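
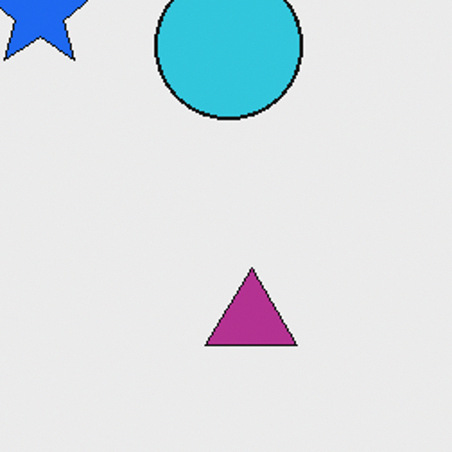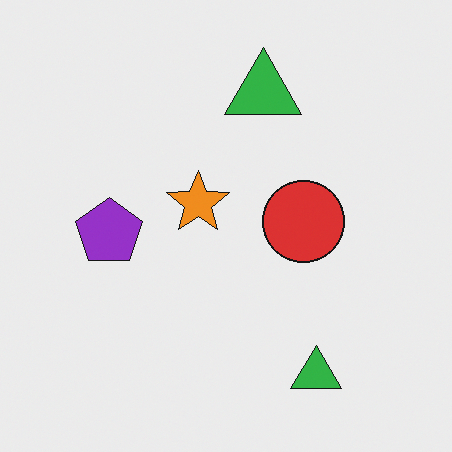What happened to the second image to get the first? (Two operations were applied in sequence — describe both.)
This is the original image hue-shifted through roughly half the color wheel, then cropped to a noticeably smaller region and rescaled.

Every shape's color has rotated by the same amount around the hue wheel — a uniform hue shift. The visible shapes are larger and the field of view is narrower; shapes near the original edges may be partly or wholly outside the frame — a crop-and-rescale.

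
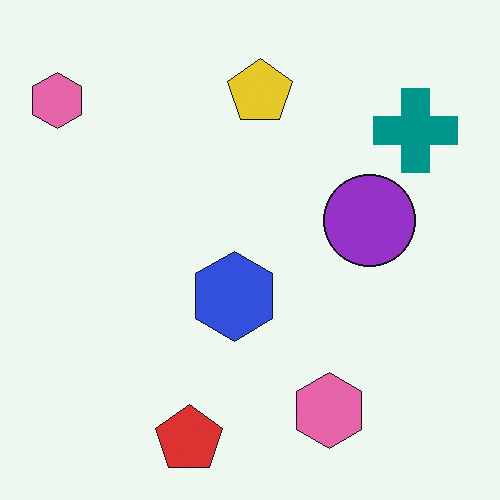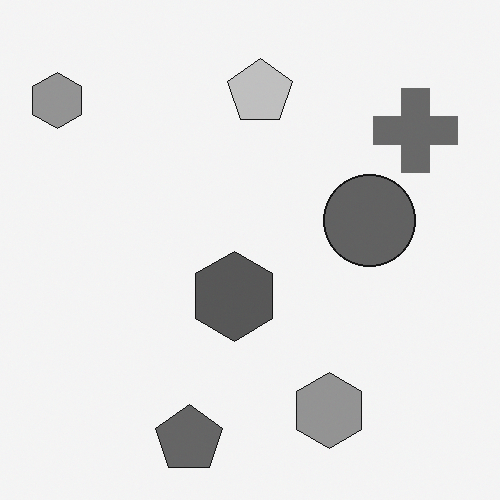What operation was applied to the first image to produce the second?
This is the original image converted to grayscale.

All color is removed — every shape is now a shade of grey.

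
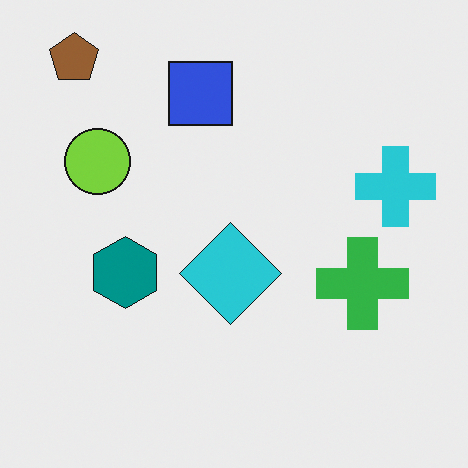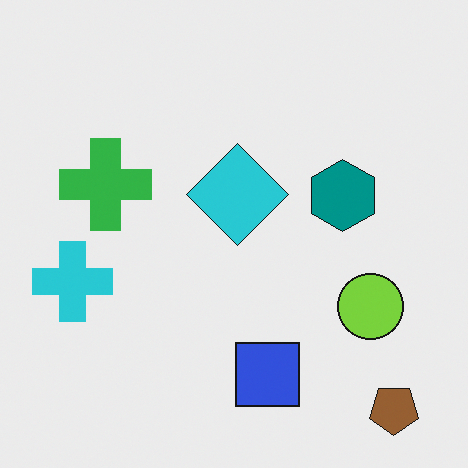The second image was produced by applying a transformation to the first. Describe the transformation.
The image was rotated 180°.

The brown pentagon sits in the top-left of the first image and the bottom-right of the second — consistent with a whole-image 180° rotation.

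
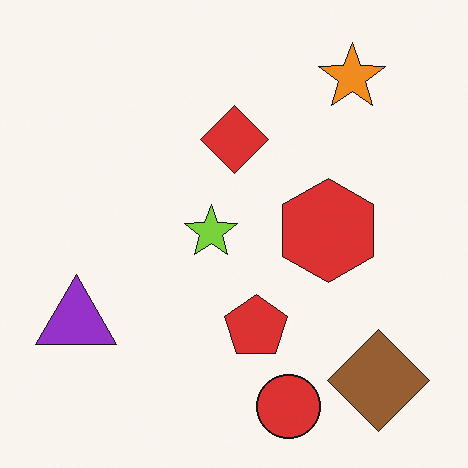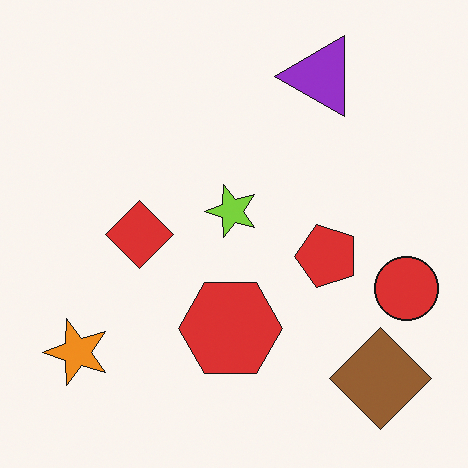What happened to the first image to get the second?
This is the original image transposed (reflected across the top-left ↔ bottom-right diagonal).

Shapes have swapped their row and column positions — what was in the top-right is now in the bottom-left — a diagonal reflection.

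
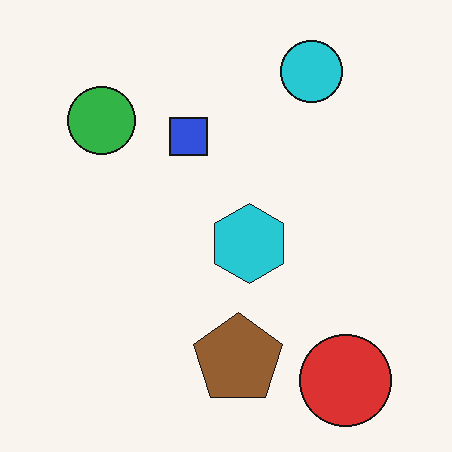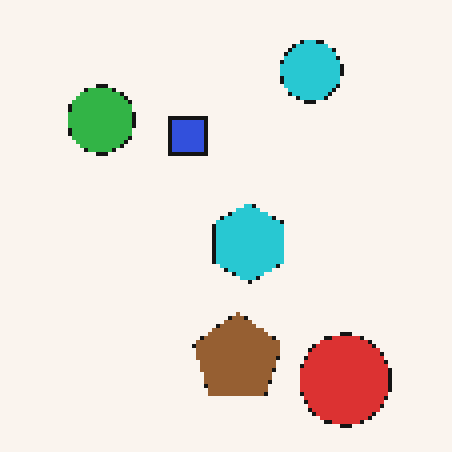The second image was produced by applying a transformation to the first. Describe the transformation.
The image was lightly pixelated (a mild mosaic effect).

Shapes are reduced to large square blocks; fine edges and outlines are lost — a downscale-then-upscale (mosaic) effect.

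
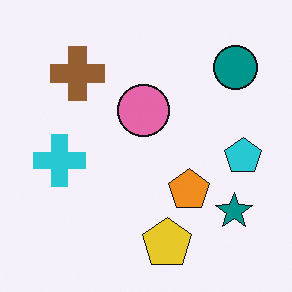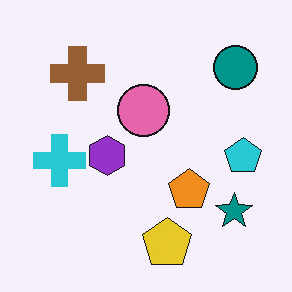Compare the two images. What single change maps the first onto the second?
This is the original image overlaid with an additional purple hexagon.

A purple hexagon appears in the second image that is absent from the first.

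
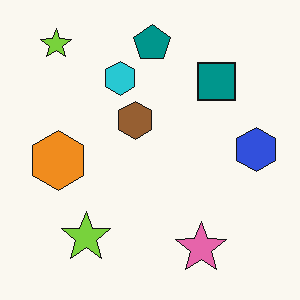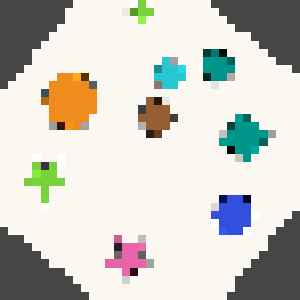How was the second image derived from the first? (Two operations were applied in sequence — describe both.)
Rotated clockwise by a large amount — several tens of degrees, then pixelated into visible square blocks.

Every shape is tilted by the same angle and the image corners show triangular fill wedges — a whole-image rotation by a non-right angle. Shapes are reduced to large square blocks; fine edges and outlines are lost — a downscale-then-upscale (mosaic) effect.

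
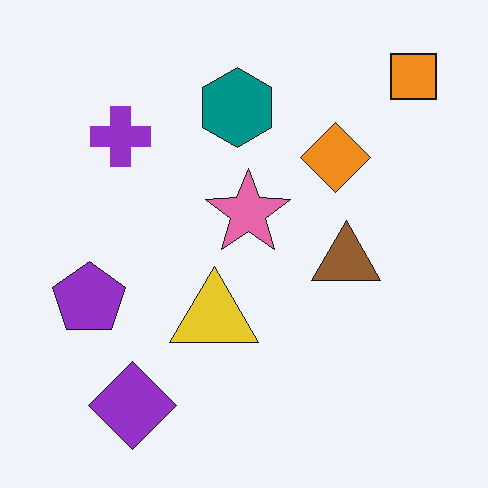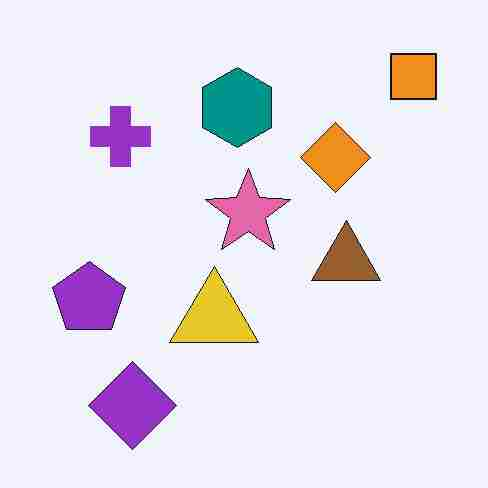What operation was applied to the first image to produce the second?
It was degraded with heavy JPEG compression.

Blocky 8×8 compression artifacts appear around shape edges and the flat background shows ringing — characteristic JPEG degradation.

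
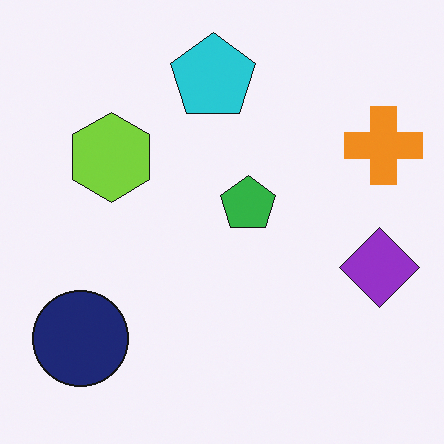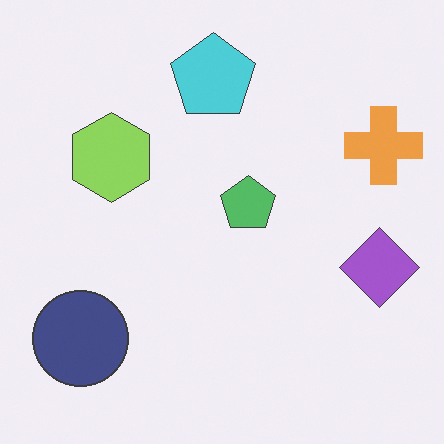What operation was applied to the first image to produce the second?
It was given slightly reduced contrast.

Tones are pushed toward mid-grey across the whole image — a global contrast change.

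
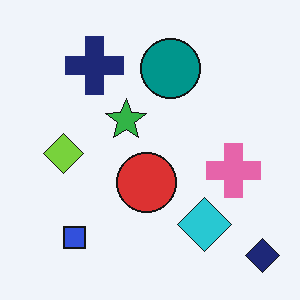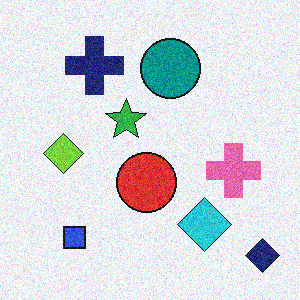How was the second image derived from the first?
The second image is the first degraded with visible gaussian noise.

Random speckle covers the whole image, including the flat background.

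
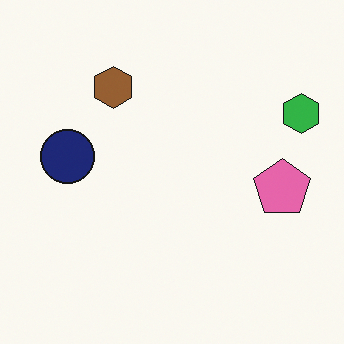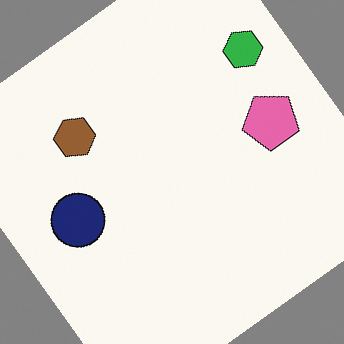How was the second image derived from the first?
Rotated counter-clockwise by a large amount — several tens of degrees.

Every shape is tilted by the same angle and the image corners show triangular fill wedges — a whole-image rotation by a non-right angle.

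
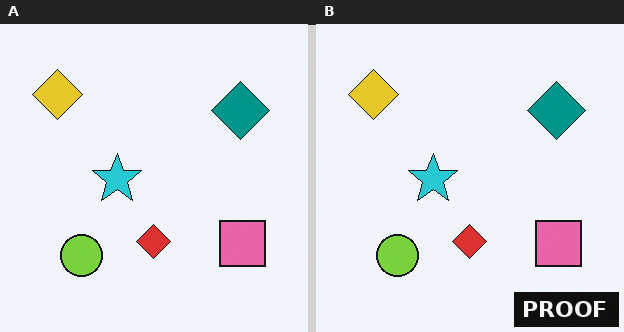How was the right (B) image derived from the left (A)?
It was watermarked with the text "PROOF" in the lower-right corner.

A dark label reading "PROOF" appears in the lower-right corner.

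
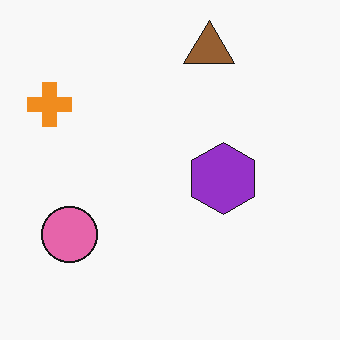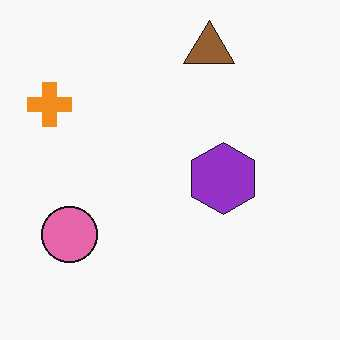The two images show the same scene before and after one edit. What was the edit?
JPEG-compressed with visible artifacts.

Blocky 8×8 compression artifacts appear around shape edges and the flat background shows ringing — characteristic JPEG degradation.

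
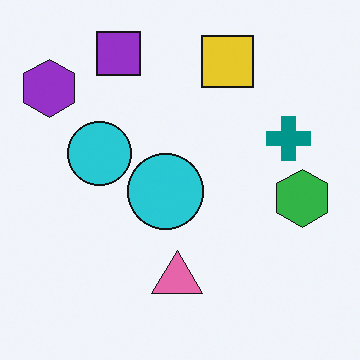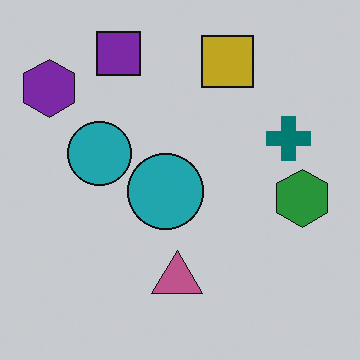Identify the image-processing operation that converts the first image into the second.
The second image is the first darkened a little.

Every pixel — background and shapes alike — is uniformly darkened.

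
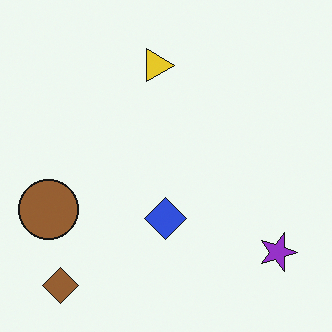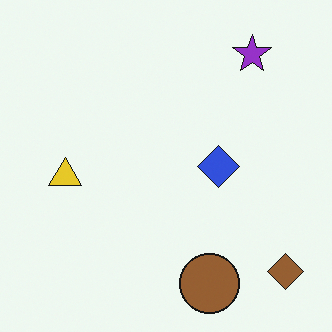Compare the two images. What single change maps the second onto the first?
The transformation is: rotated 90° clockwise.

The brown diamond sits in the bottom-right of the second image and the bottom-left of the first — consistent with a whole-image 90° clockwise rotation.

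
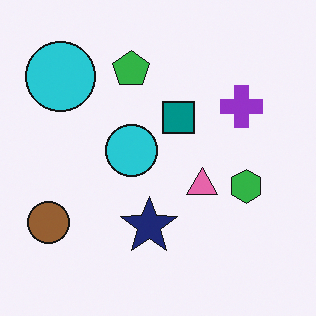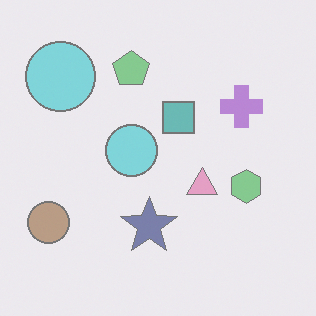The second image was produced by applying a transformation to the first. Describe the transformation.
The second image is the first given much lower contrast.

Tones are pushed toward mid-grey across the whole image — a global contrast change.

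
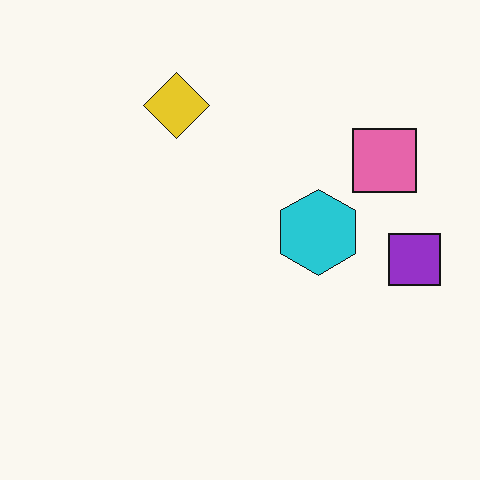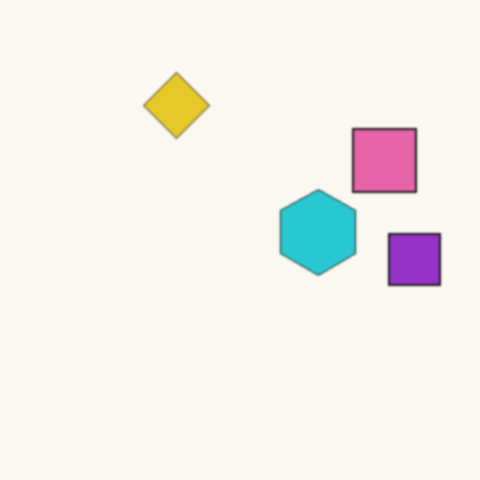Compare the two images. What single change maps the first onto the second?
The image was lightly blurred.

Shape edges and outlines are uniformly softened across the whole image.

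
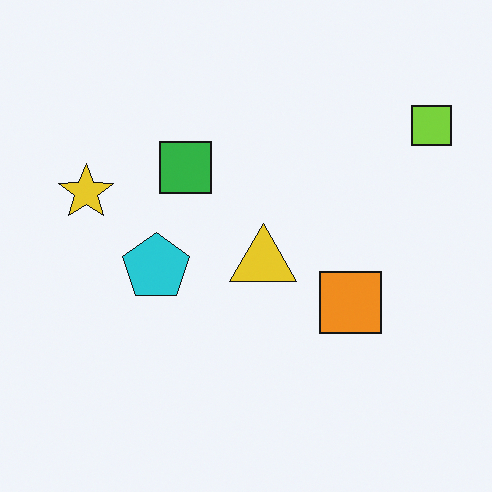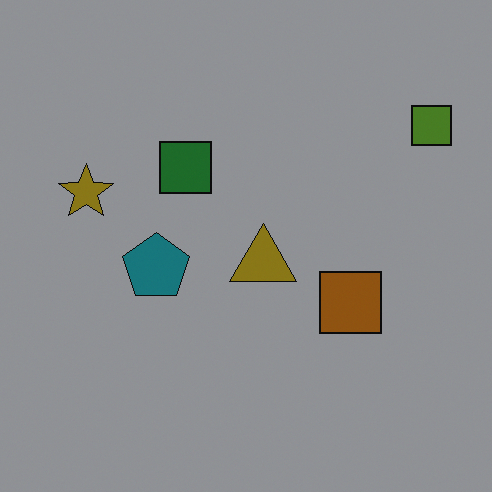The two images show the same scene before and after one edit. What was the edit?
This is the original image noticeably darkened.

Every pixel — background and shapes alike — is uniformly darkened.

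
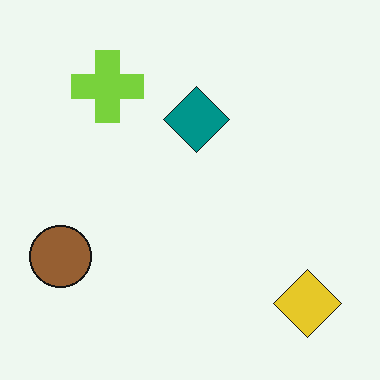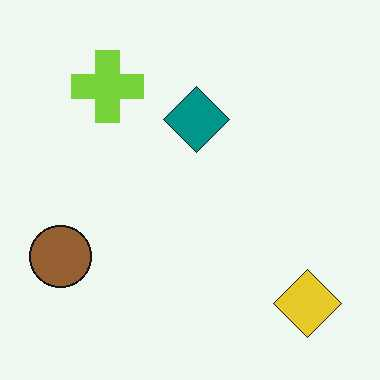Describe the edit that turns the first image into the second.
It was JPEG-compressed with visible artifacts.

Blocky 8×8 compression artifacts appear around shape edges and the flat background shows ringing — characteristic JPEG degradation.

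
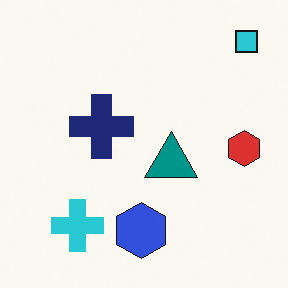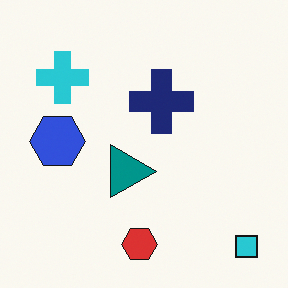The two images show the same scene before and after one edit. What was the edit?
The image was rotated 90° clockwise.

The cyan square sits in the top-right of the first image and the bottom-right of the second — consistent with a whole-image 90° clockwise rotation.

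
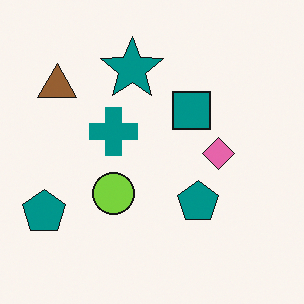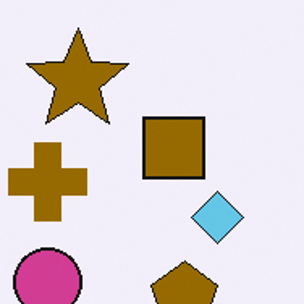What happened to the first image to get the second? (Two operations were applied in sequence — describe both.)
It was hue-shifted through roughly half the color wheel, then cropped slightly and scaled back up.

Every shape's color has rotated by the same amount around the hue wheel — a uniform hue shift. The visible shapes are larger and the field of view is narrower; shapes near the original edges may be partly or wholly outside the frame — a crop-and-rescale.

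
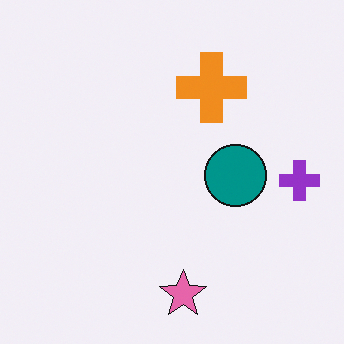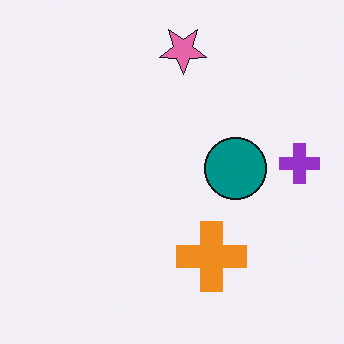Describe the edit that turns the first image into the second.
The second image is the first flipped vertically (top ↔ bottom).

The pink star is in the bottom of the first image and the top of the second — shapes on opposite sides of the horizontal midline have swapped in a mirror flip.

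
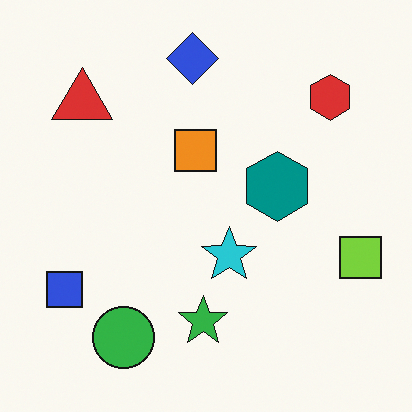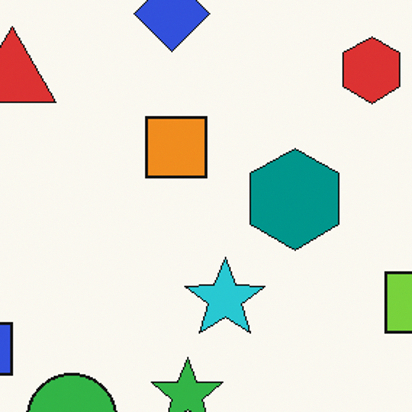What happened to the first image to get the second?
The image was cropped slightly and scaled back up.

The visible shapes are larger and the field of view is narrower; shapes near the original edges may be partly or wholly outside the frame — a crop-and-rescale.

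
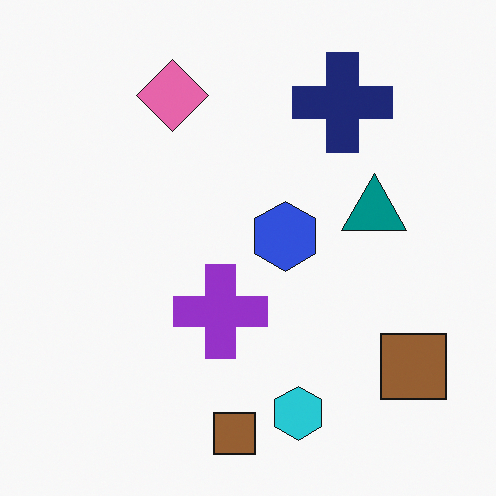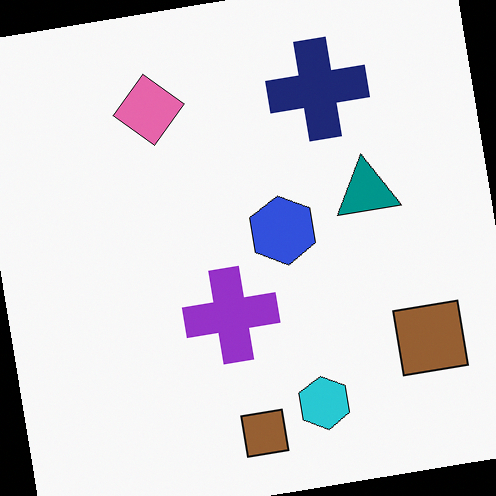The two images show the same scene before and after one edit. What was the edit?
The transformation is: rotated counter-clockwise by a slight angle.

Every shape is tilted by the same angle and the image corners show triangular fill wedges — a whole-image rotation by a non-right angle.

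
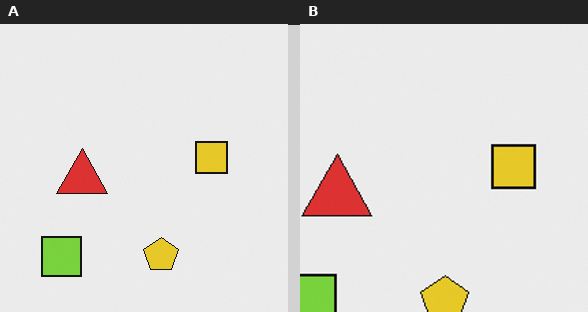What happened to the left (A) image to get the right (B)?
The image was cropped slightly and scaled back up.

The visible shapes are larger and the field of view is narrower; shapes near the original edges may be partly or wholly outside the frame — a crop-and-rescale.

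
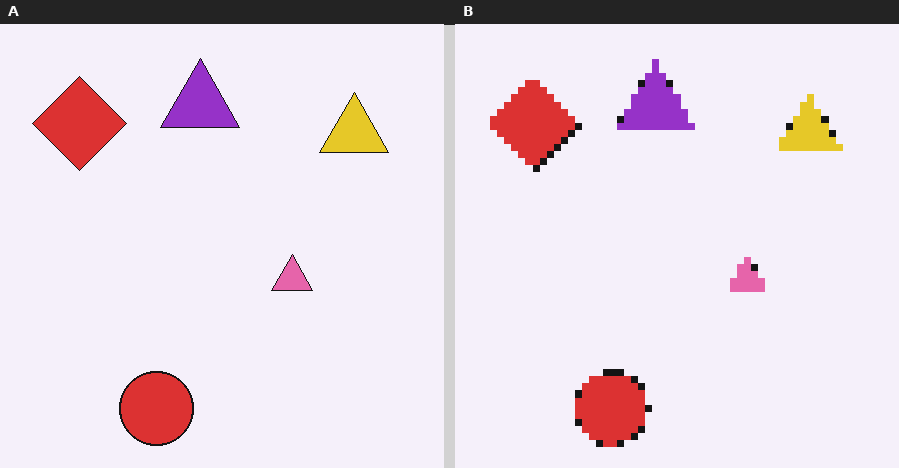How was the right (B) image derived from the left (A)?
This is the original image pixelated into visible square blocks.

Shapes are reduced to large square blocks; fine edges and outlines are lost — a downscale-then-upscale (mosaic) effect.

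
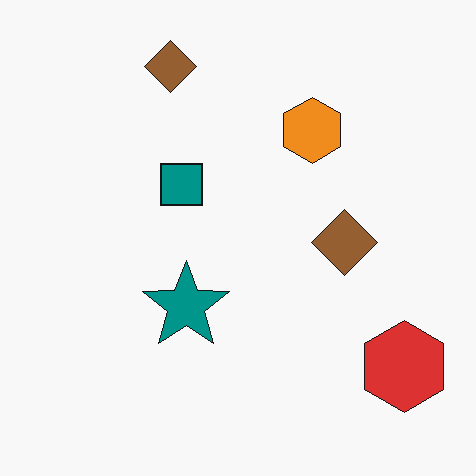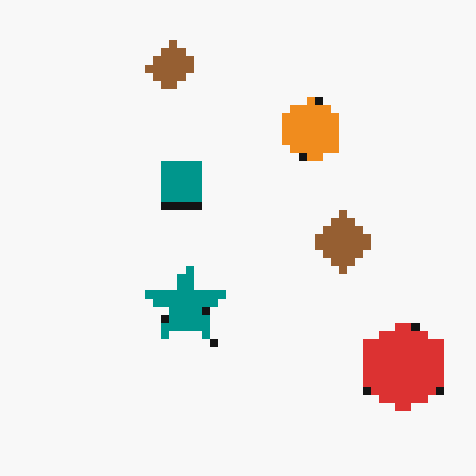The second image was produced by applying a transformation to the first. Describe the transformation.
This is the original image pixelated into visible square blocks.

Shapes are reduced to large square blocks; fine edges and outlines are lost — a downscale-then-upscale (mosaic) effect.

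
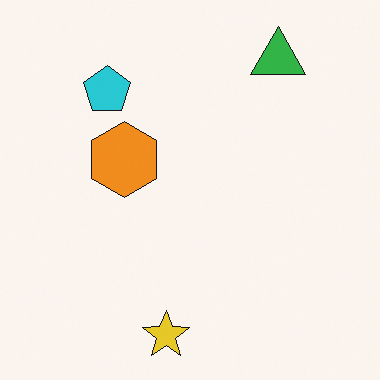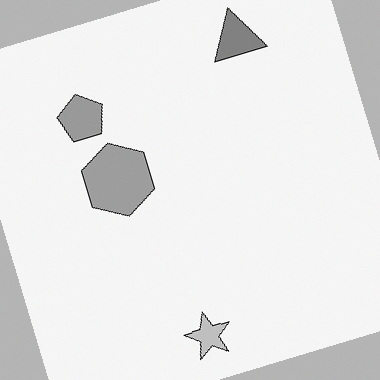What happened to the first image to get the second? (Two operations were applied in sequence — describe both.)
This is the original image converted to grayscale, then rotated counter-clockwise by a clearly visible amount.

All color is removed — every shape is now a shade of grey. Every shape is tilted by the same angle and the image corners show triangular fill wedges — a whole-image rotation by a non-right angle.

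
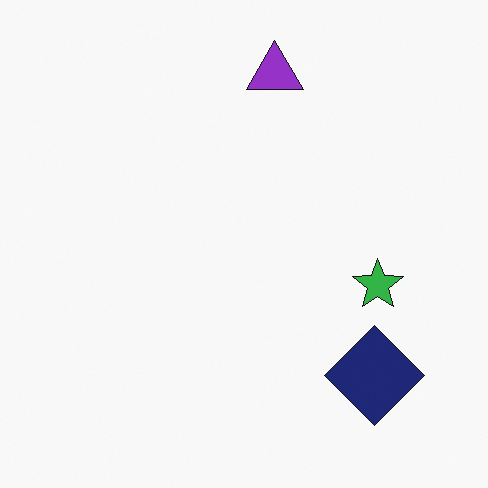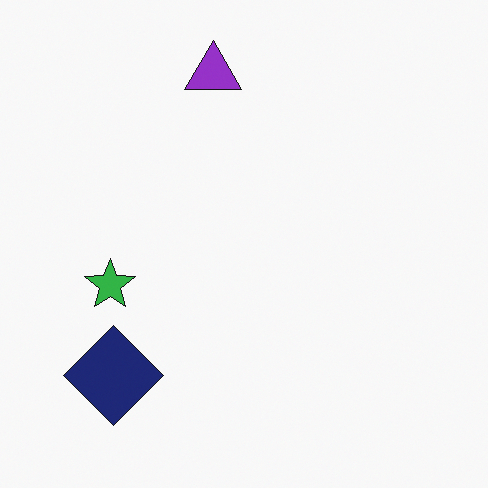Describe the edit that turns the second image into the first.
Flipped horizontally (left ↔ right).

The green star is in the left of the second image and the right of the first — shapes on opposite sides of the vertical midline have swapped in a mirror flip.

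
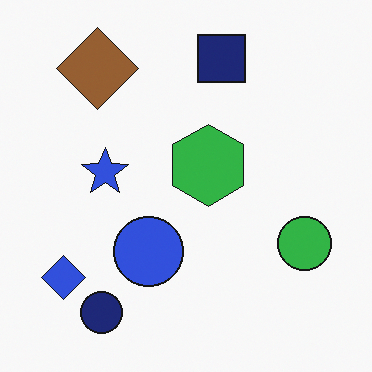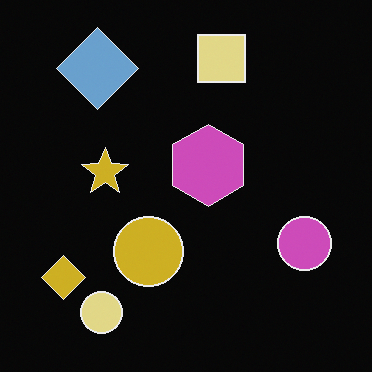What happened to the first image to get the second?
The second image is the first color-inverted (negative).

The light background has become dark and every shape's color is its complement — a photographic negative.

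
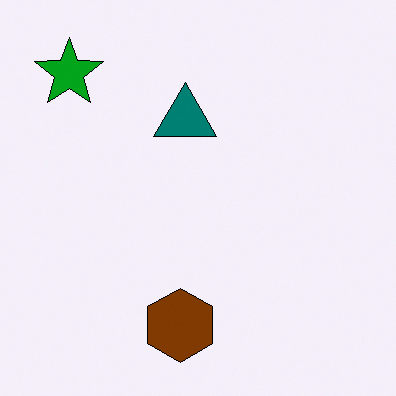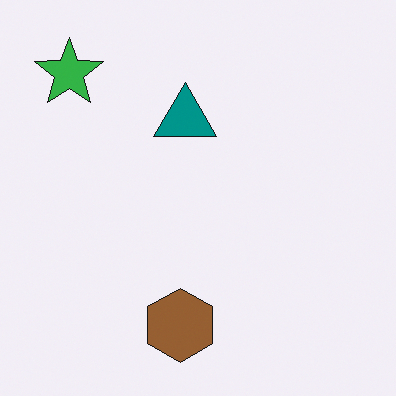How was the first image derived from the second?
The first image is the second given slightly increased contrast.

Tones are pushed away from mid-grey across the whole image — a global contrast change.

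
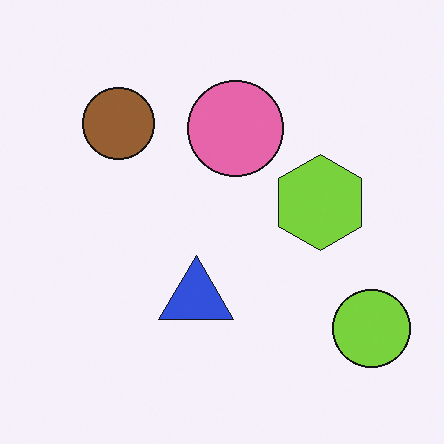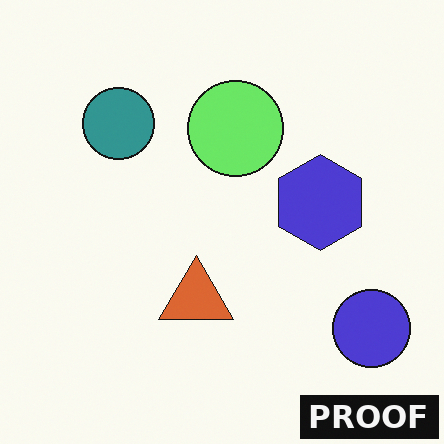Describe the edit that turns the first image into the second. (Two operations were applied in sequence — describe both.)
The image was hue-shifted noticeably, then watermarked with the text "PROOF" in the lower-right corner.

Every shape's color has rotated by the same amount around the hue wheel — a uniform hue shift. A dark label reading "PROOF" appears in the lower-right corner.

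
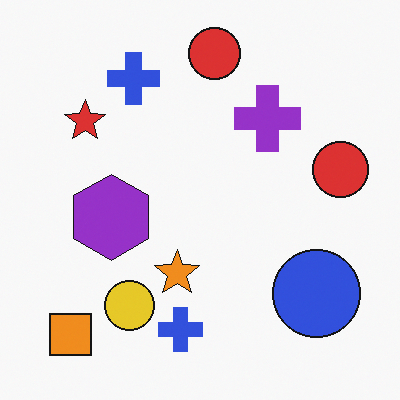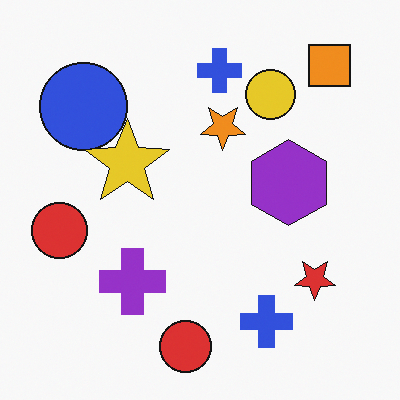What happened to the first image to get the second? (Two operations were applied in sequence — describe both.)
It was rotated 180°, then overlaid with an additional yellow star.

The orange square sits in the bottom-left of the first image and the top-right of the second — consistent with a whole-image 180° rotation. A yellow star appears in the second image that is absent from the first.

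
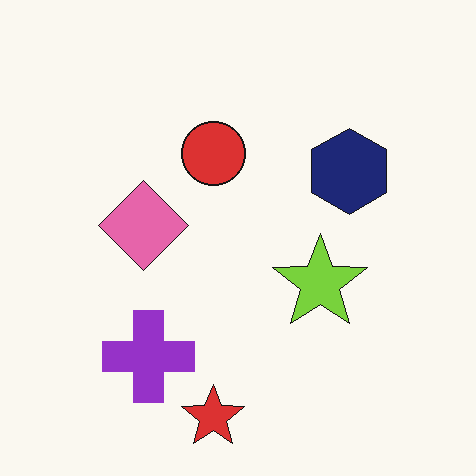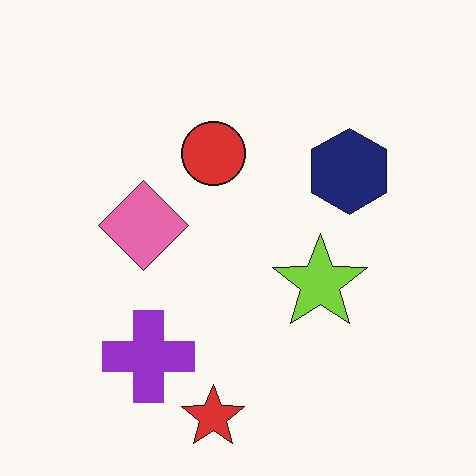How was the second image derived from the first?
JPEG-compressed with visible artifacts.

Blocky 8×8 compression artifacts appear around shape edges and the flat background shows ringing — characteristic JPEG degradation.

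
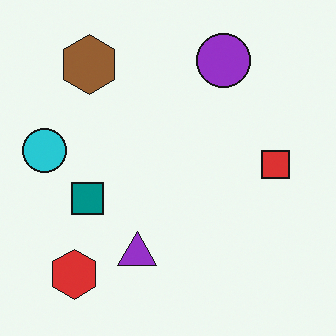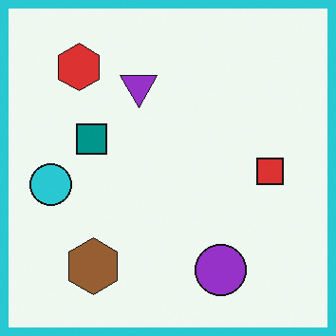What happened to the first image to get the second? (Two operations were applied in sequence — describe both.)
The image was flipped vertically (top ↔ bottom), then framed with a cyan border.

The purple circle is in the top of the first image and the bottom of the second — shapes on opposite sides of the horizontal midline have swapped in a mirror flip. A solid cyan frame runs around the edge of the second image, with the content slightly shrunk inside it.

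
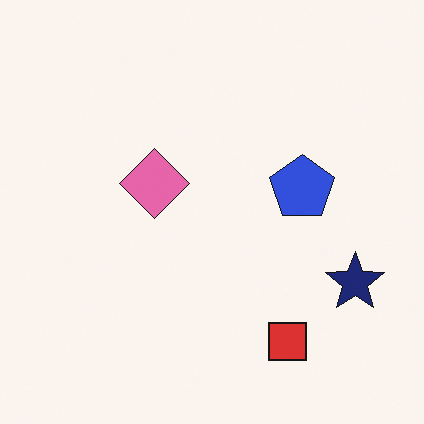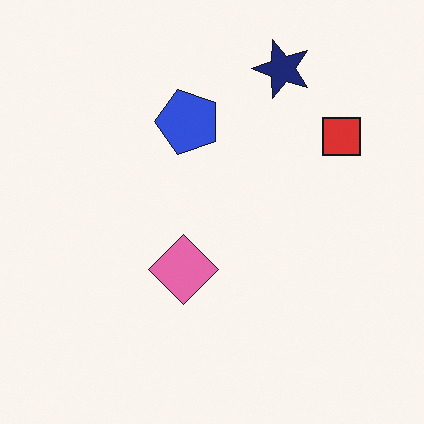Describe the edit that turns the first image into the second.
It was rotated 90° counter-clockwise.

The navy star sits in the right of the first image and the top of the second — consistent with a whole-image 90° counter-clockwise rotation.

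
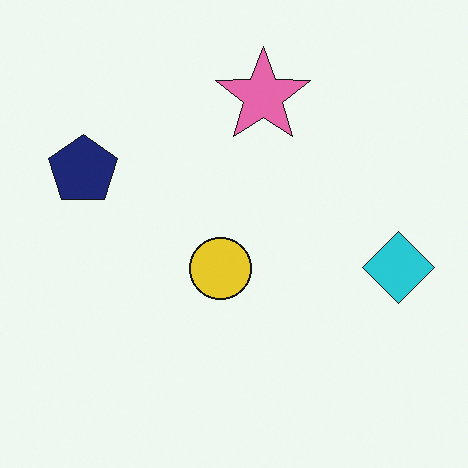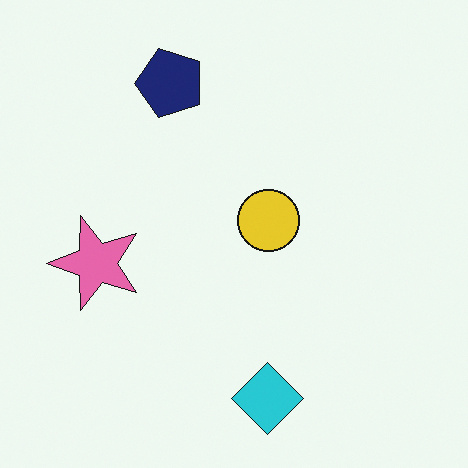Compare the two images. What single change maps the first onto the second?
Transposed (reflected across the top-left ↔ bottom-right diagonal).

Shapes have swapped their row and column positions — what was in the top-right is now in the bottom-left — a diagonal reflection.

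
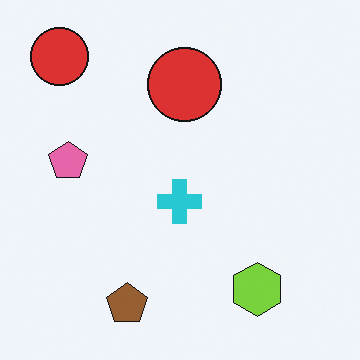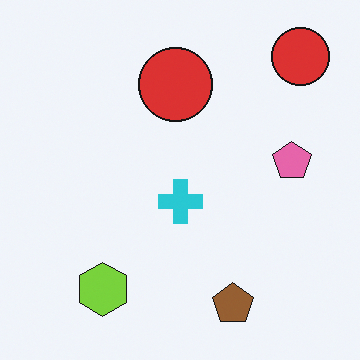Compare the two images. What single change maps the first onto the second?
The image was flipped horizontally (left ↔ right).

The pink pentagon is in the left of the first image and the right of the second — shapes on opposite sides of the vertical midline have swapped in a mirror flip.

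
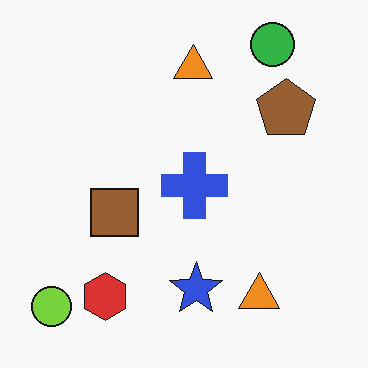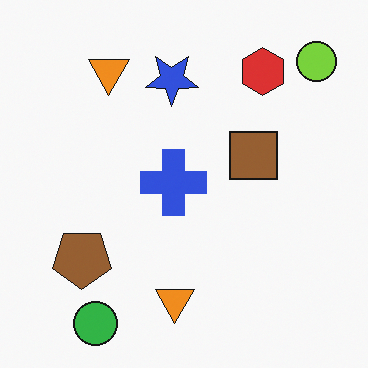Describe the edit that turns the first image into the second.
The transformation is: rotated 180°.

The lime circle sits in the bottom-left of the first image and the top-right of the second — consistent with a whole-image 180° rotation.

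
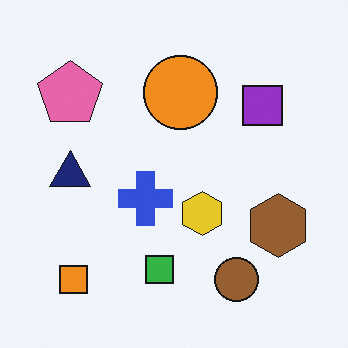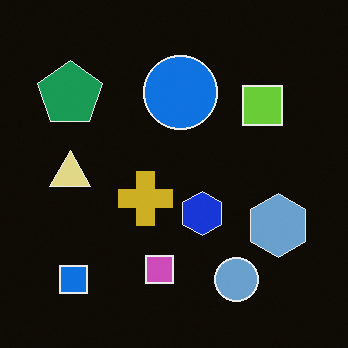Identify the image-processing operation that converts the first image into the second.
The second image is the first color-inverted (negative).

The light background has become dark and every shape's color is its complement — a photographic negative.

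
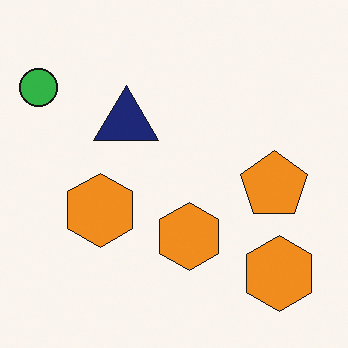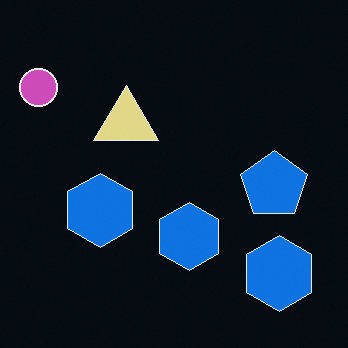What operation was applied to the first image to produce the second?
The image was color-inverted (negative).

The light background has become dark and every shape's color is its complement — a photographic negative.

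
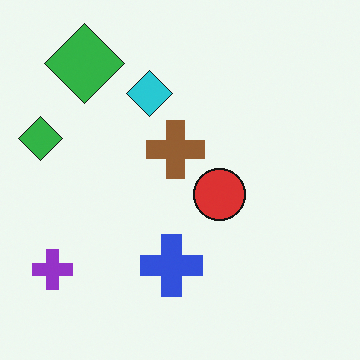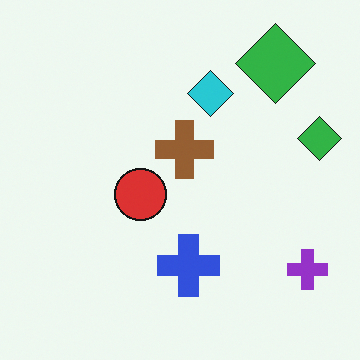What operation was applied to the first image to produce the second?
The image was flipped horizontally (left ↔ right).

The purple cross is in the bottom-left of the first image and the bottom-right of the second — shapes on opposite sides of the vertical midline have swapped in a mirror flip.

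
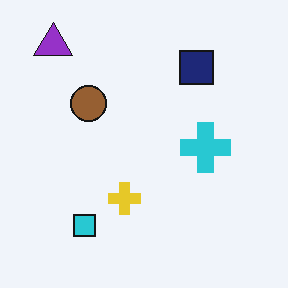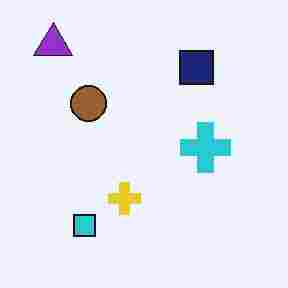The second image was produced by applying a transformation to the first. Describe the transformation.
This is the original image degraded with heavy JPEG compression.

Blocky 8×8 compression artifacts appear around shape edges and the flat background shows ringing — characteristic JPEG degradation.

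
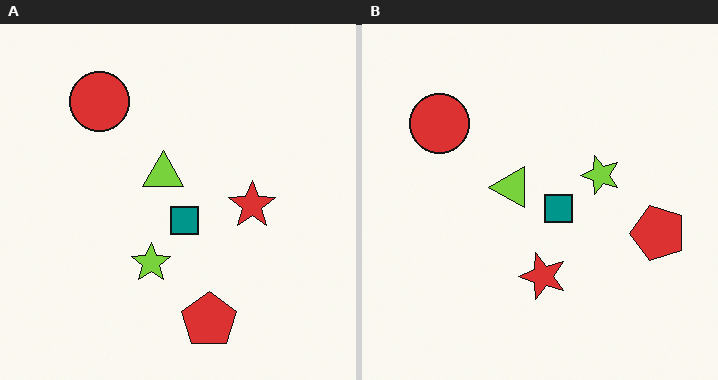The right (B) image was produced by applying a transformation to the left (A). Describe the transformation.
This is the original image transposed (reflected across the top-left ↔ bottom-right diagonal).

Shapes have swapped their row and column positions — what was in the top-right is now in the bottom-left — a diagonal reflection.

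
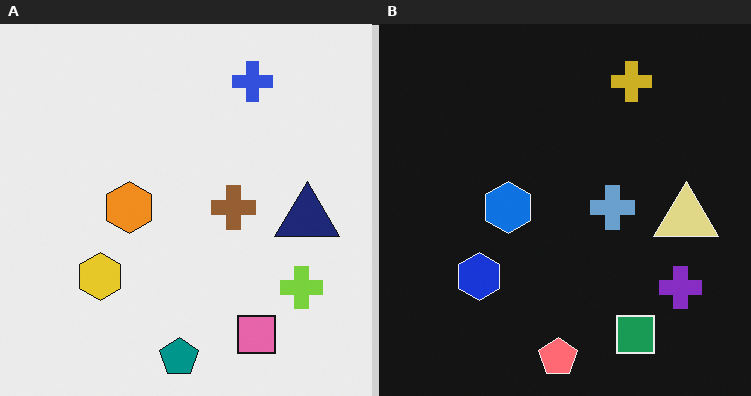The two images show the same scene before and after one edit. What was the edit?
It was color-inverted (negative).

The light background has become dark and every shape's color is its complement — a photographic negative.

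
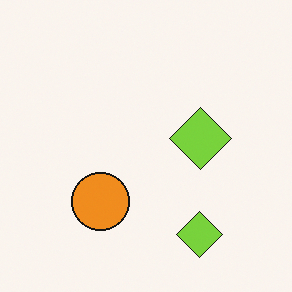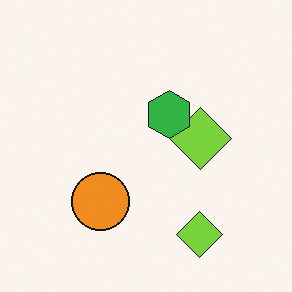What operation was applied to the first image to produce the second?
Overlaid with an additional green hexagon.

A green hexagon appears in the second image that is absent from the first.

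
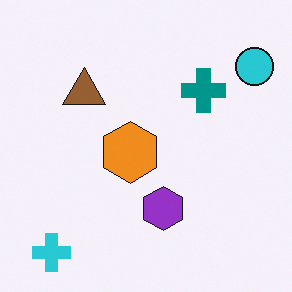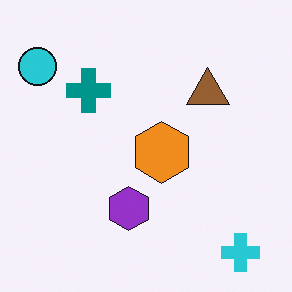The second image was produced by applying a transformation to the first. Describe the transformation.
Flipped horizontally (left ↔ right).

The cyan circle is in the top-right of the first image and the top-left of the second — shapes on opposite sides of the vertical midline have swapped in a mirror flip.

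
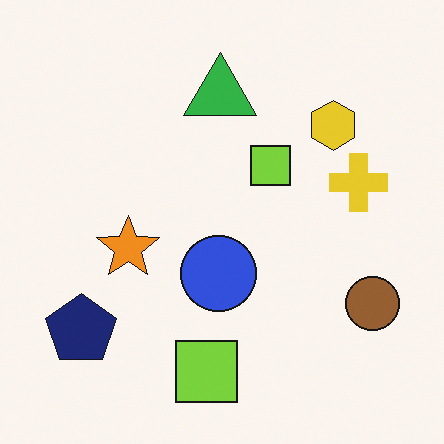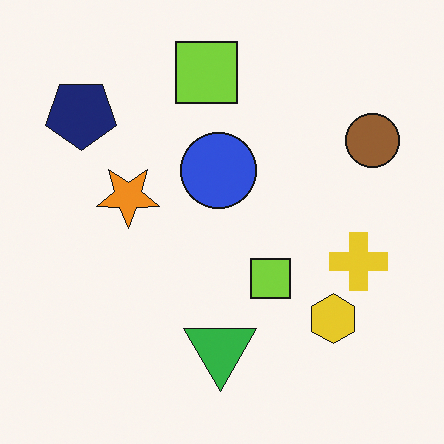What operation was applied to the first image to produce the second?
The transformation is: flipped vertically (top ↔ bottom).

The green triangle is in the top of the first image and the bottom of the second — shapes on opposite sides of the horizontal midline have swapped in a mirror flip.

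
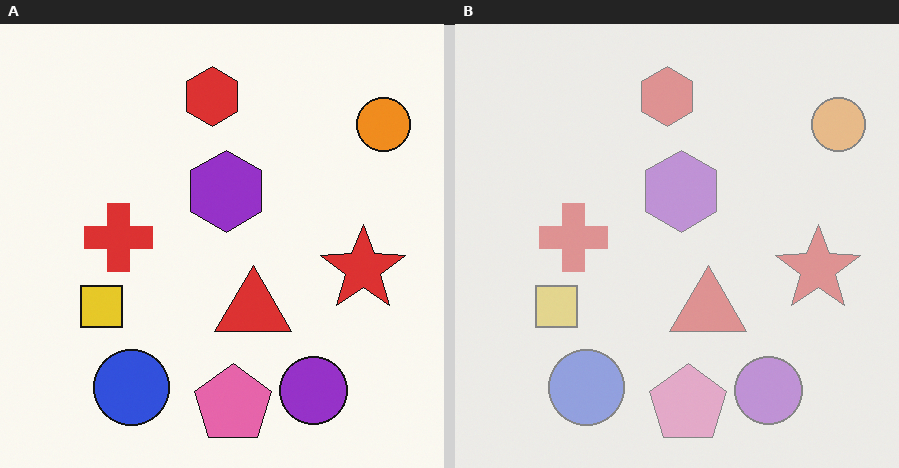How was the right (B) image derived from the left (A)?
This is the original image given much lower contrast.

Tones are pushed toward mid-grey across the whole image — a global contrast change.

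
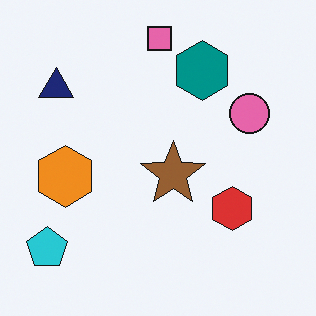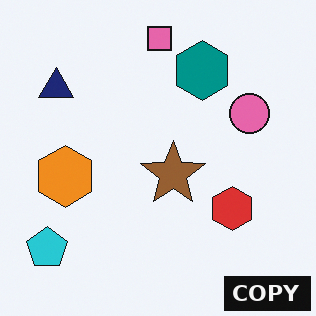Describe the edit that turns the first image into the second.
The image was watermarked with the text "COPY" in the lower-right corner.

A dark label reading "COPY" appears in the lower-right corner.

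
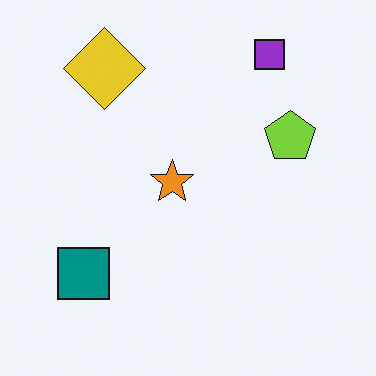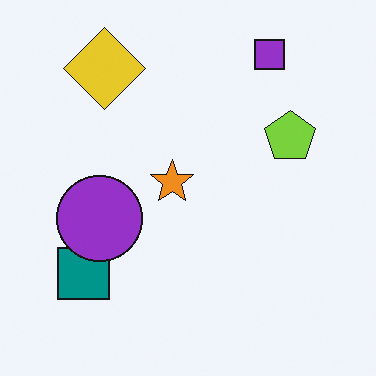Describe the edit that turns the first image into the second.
The second image is the first overlaid with an additional purple circle.

A purple circle appears in the second image that is absent from the first.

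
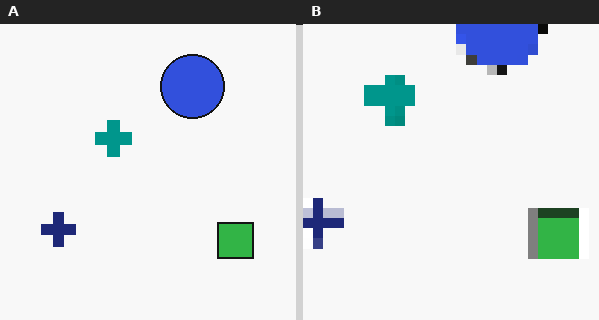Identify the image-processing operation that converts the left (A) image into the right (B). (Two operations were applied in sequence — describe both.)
The right (B) image is the left (A) cropped slightly and scaled back up, then coarsely pixelated.

The visible shapes are larger and the field of view is narrower; shapes near the original edges may be partly or wholly outside the frame — a crop-and-rescale. Shapes are reduced to large square blocks; fine edges and outlines are lost — a downscale-then-upscale (mosaic) effect.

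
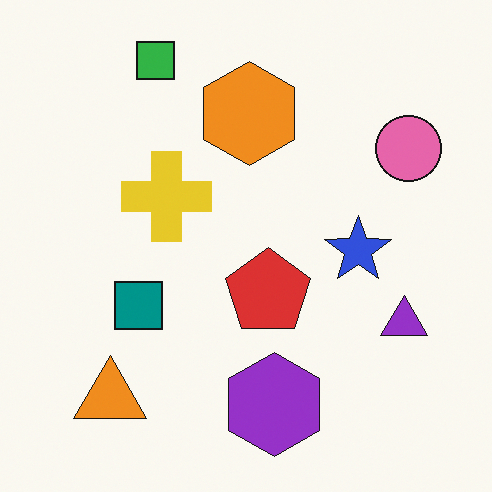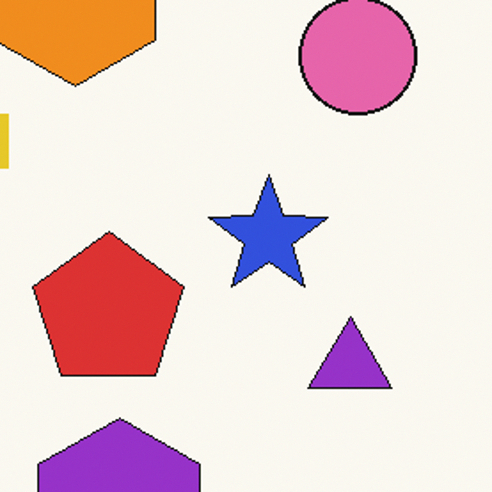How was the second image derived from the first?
The image was cropped to a noticeably smaller region and rescaled.

The visible shapes are larger and the field of view is narrower; shapes near the original edges may be partly or wholly outside the frame — a crop-and-rescale.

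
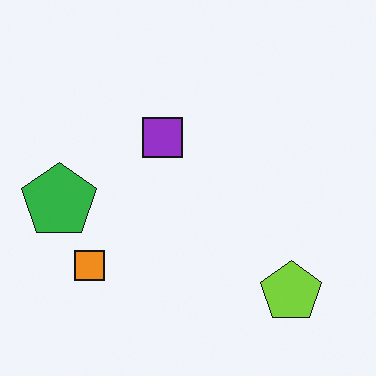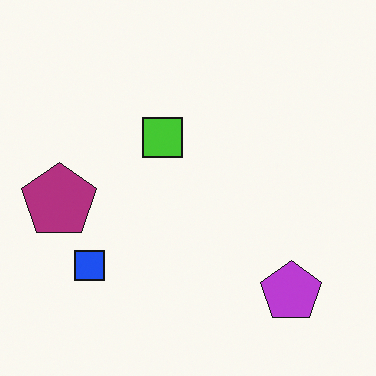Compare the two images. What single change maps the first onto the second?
The second image is the first hue-shifted through roughly half the color wheel.

Every shape's color has rotated by the same amount around the hue wheel — a uniform hue shift.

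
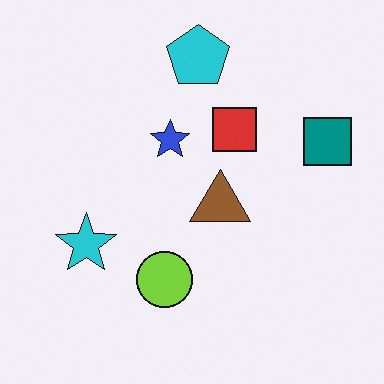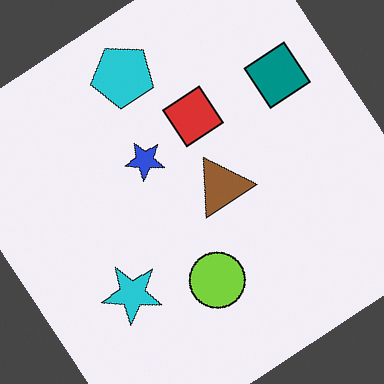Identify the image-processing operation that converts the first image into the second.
This is the original image rotated counter-clockwise by a large amount — several tens of degrees.

Every shape is tilted by the same angle and the image corners show triangular fill wedges — a whole-image rotation by a non-right angle.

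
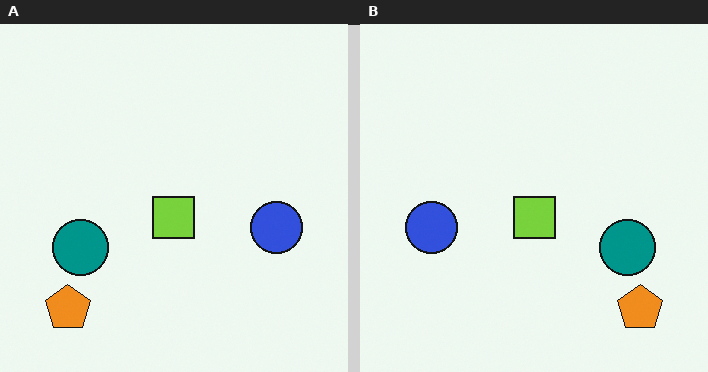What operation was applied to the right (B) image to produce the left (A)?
It was flipped horizontally (left ↔ right).

The orange pentagon is in the bottom-right of the right (B) image and the bottom-left of the left (A) — shapes on opposite sides of the vertical midline have swapped in a mirror flip.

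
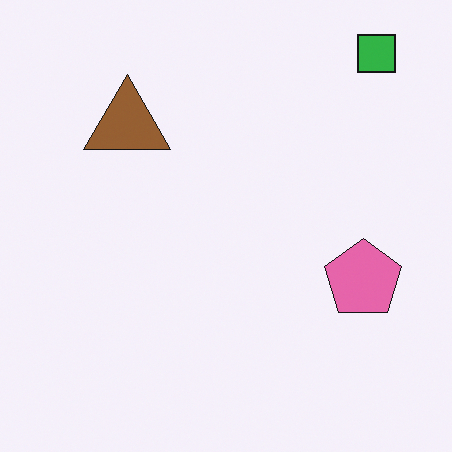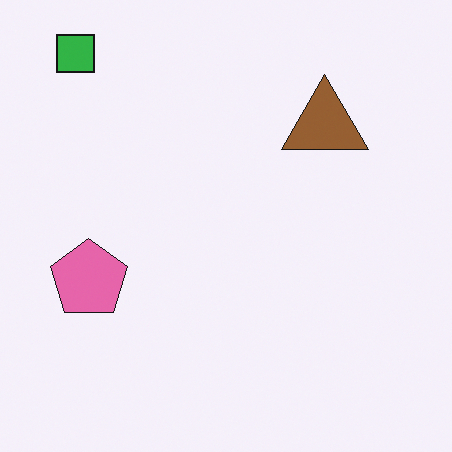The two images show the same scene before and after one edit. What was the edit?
The transformation is: flipped horizontally (left ↔ right).

The green square is in the top-right of the first image and the top-left of the second — shapes on opposite sides of the vertical midline have swapped in a mirror flip.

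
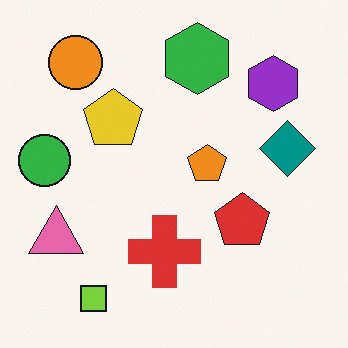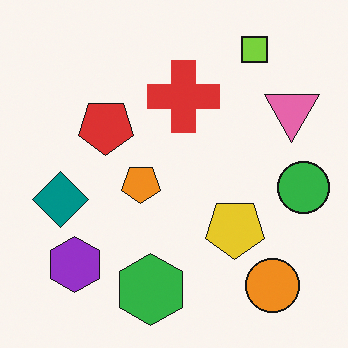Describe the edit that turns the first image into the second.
It was rotated 180°.

The orange circle sits in the top-left of the first image and the bottom-right of the second — consistent with a whole-image 180° rotation.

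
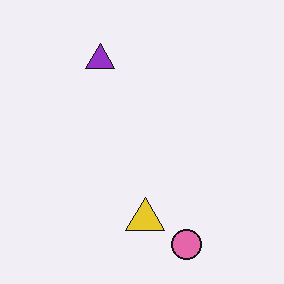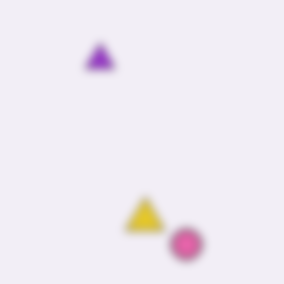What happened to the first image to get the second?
The second image is the first moderately blurred.

Shape edges and outlines are uniformly softened across the whole image.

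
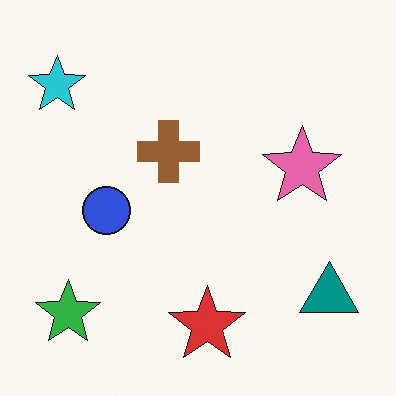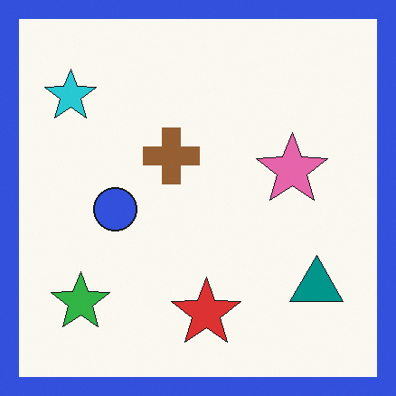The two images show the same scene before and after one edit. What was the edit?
The transformation is: framed with a blue border.

A solid blue frame runs around the edge of the second image, with the content slightly shrunk inside it.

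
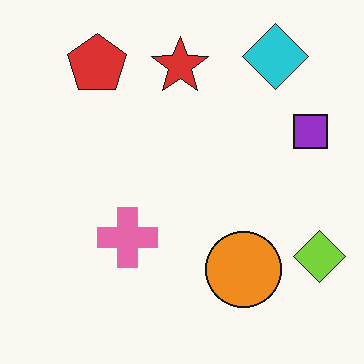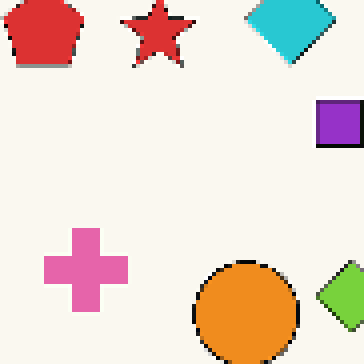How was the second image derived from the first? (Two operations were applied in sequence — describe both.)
The image was cropped slightly and scaled back up, then mildly pixelated.

The visible shapes are larger and the field of view is narrower; shapes near the original edges may be partly or wholly outside the frame — a crop-and-rescale. Shapes are reduced to large square blocks; fine edges and outlines are lost — a downscale-then-upscale (mosaic) effect.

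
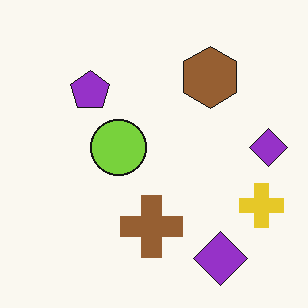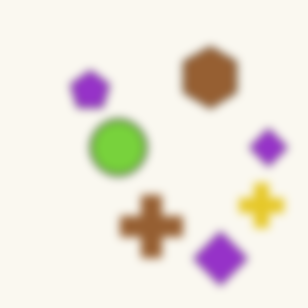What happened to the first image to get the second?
This is the original image noticeably gaussian-blurred.

Shape edges and outlines are uniformly softened across the whole image.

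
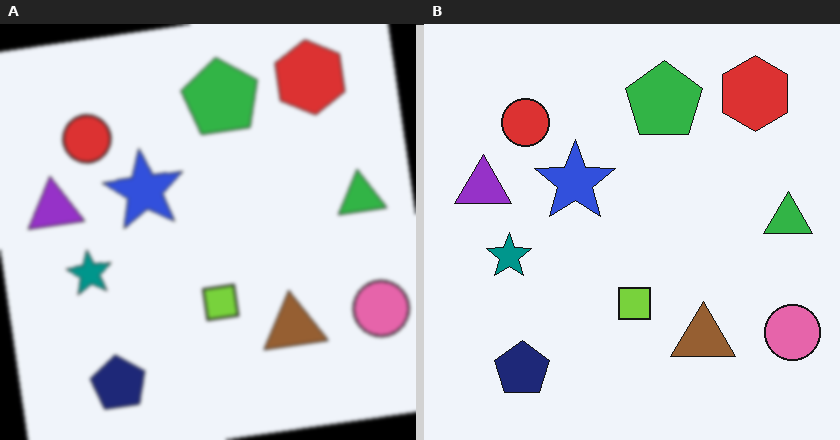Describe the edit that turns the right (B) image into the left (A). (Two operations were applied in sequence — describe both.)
It was rotated counter-clockwise by a small amount, then given a subtle gaussian blur.

Every shape is tilted by the same angle and the image corners show triangular fill wedges — a whole-image rotation by a non-right angle. Shape edges and outlines are uniformly softened across the whole image.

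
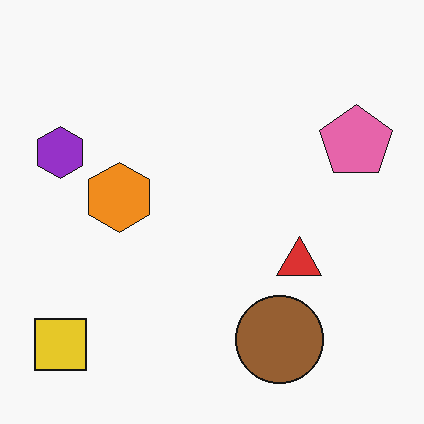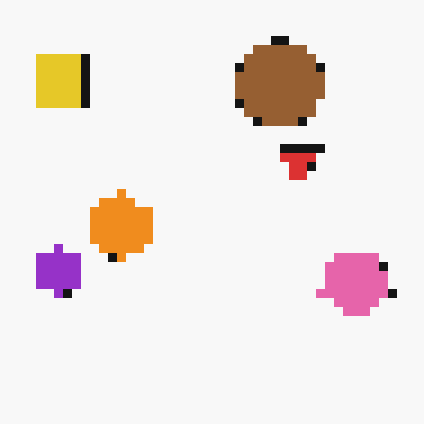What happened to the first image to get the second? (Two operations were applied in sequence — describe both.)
The transformation is: heavily pixelated into large blocks, then flipped vertically (top ↔ bottom).

Shapes are reduced to large square blocks; fine edges and outlines are lost — a downscale-then-upscale (mosaic) effect. The yellow square is in the bottom-left of the first image and the top-left of the second — shapes on opposite sides of the horizontal midline have swapped in a mirror flip.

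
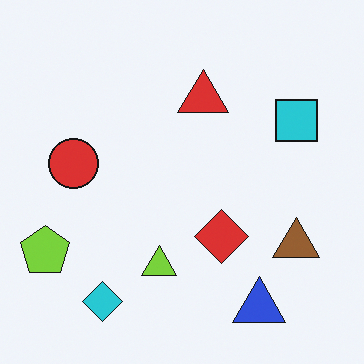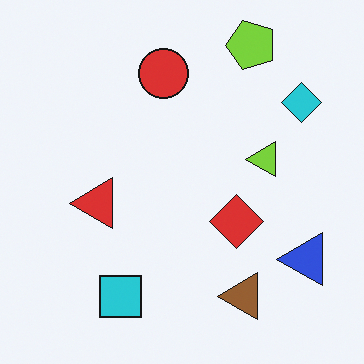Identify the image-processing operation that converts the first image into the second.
Transposed (reflected across the top-left ↔ bottom-right diagonal).

Shapes have swapped their row and column positions — what was in the top-right is now in the bottom-left — a diagonal reflection.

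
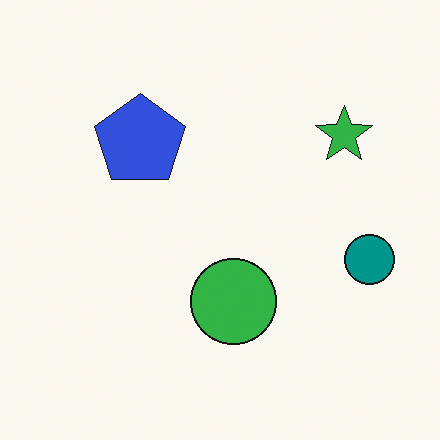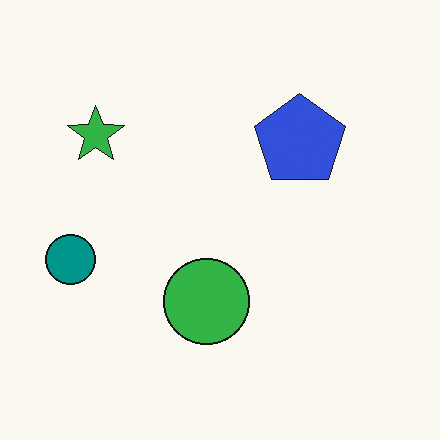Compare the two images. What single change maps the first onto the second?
The transformation is: flipped horizontally (left ↔ right).

The teal circle is in the right of the first image and the left of the second — shapes on opposite sides of the vertical midline have swapped in a mirror flip.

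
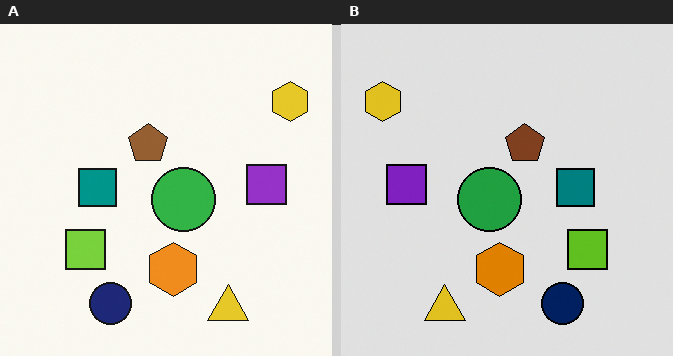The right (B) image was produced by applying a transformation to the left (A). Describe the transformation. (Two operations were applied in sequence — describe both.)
This is the original image flipped horizontally (left ↔ right), then moderately posterized.

The yellow hexagon is in the top-right of the left (A) image and the top-left of the right (B) — shapes on opposite sides of the vertical midline have swapped in a mirror flip. Each flat color has snapped to a coarser quantized level — most visibly, the near-white background has dropped to a flat grey.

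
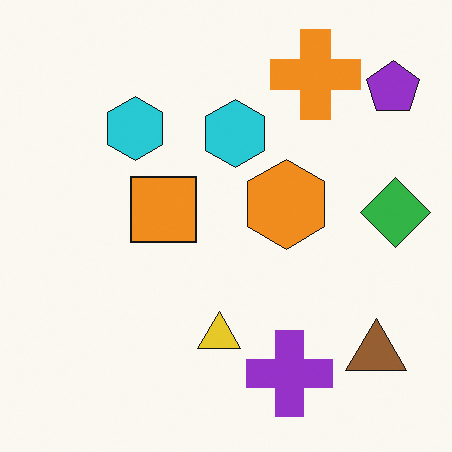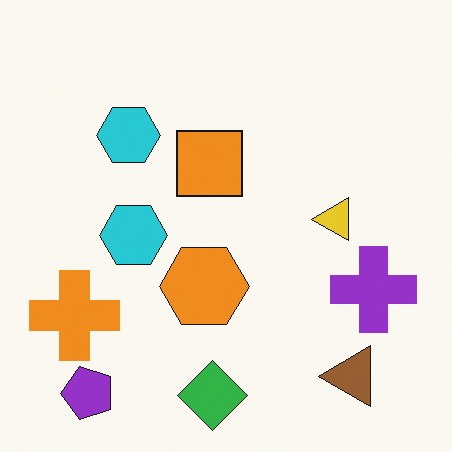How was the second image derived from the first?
This is the original image transposed (reflected across the top-left ↔ bottom-right diagonal).

Shapes have swapped their row and column positions — what was in the top-right is now in the bottom-left — a diagonal reflection.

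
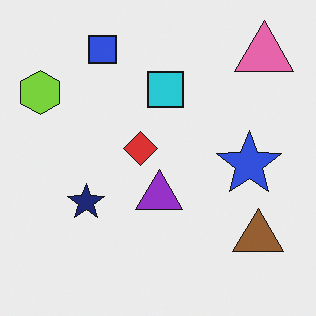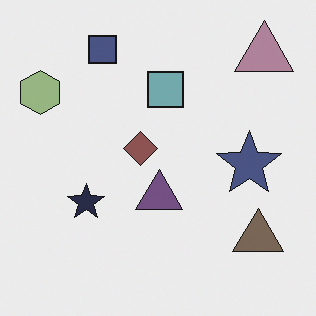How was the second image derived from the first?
The second image is the first made much more muted (saturation change).

All colors are more muted and greyish — a global saturation change.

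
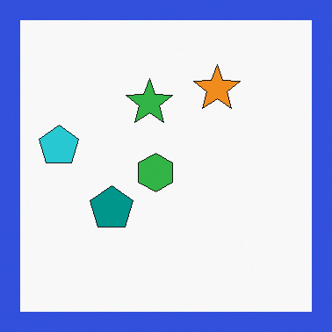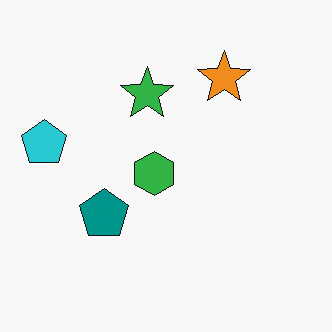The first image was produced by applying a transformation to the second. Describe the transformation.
It was framed with a blue border.

A solid blue frame runs around the edge of the first image, with the content slightly shrunk inside it.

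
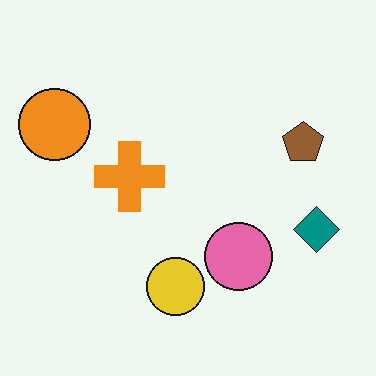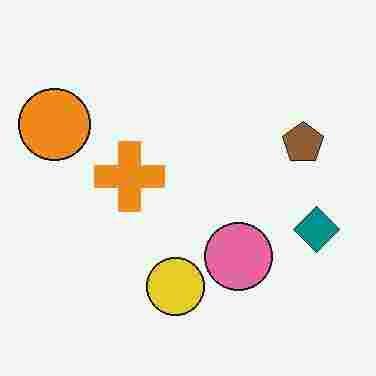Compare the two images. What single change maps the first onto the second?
The transformation is: heavily JPEG-compressed with obvious blocking artifacts.

Blocky 8×8 compression artifacts appear around shape edges and the flat background shows ringing — characteristic JPEG degradation.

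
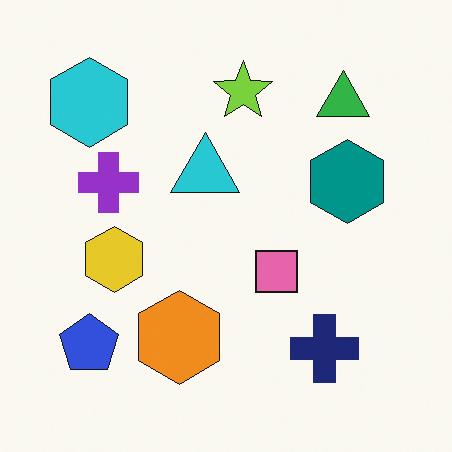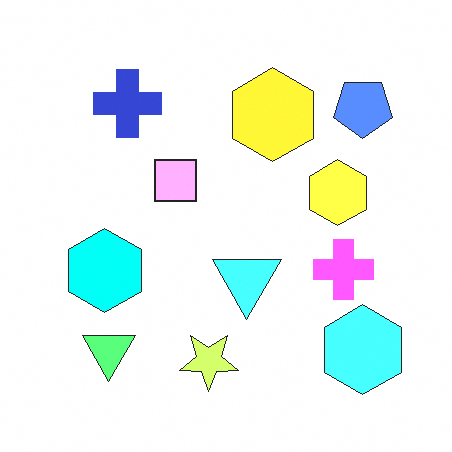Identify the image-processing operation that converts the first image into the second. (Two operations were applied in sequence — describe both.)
Noticeably brightened, then rotated 180°.

Every pixel — background and shapes alike — is uniformly brightened. The cyan hexagon sits in the top-left of the first image and the bottom-right of the second — consistent with a whole-image 180° rotation.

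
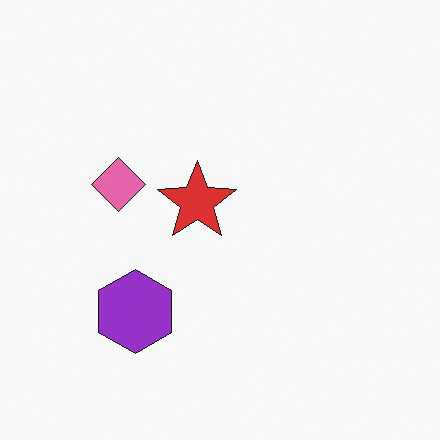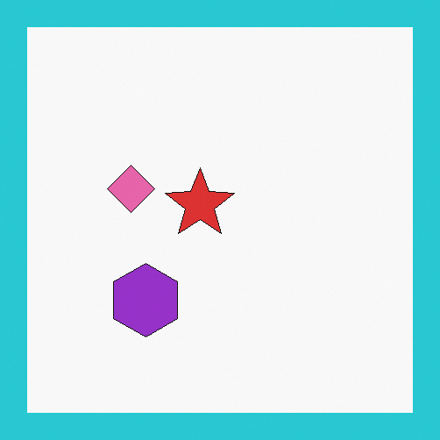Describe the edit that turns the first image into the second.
It was framed with a cyan border.

A solid cyan frame runs around the edge of the second image, with the content slightly shrunk inside it.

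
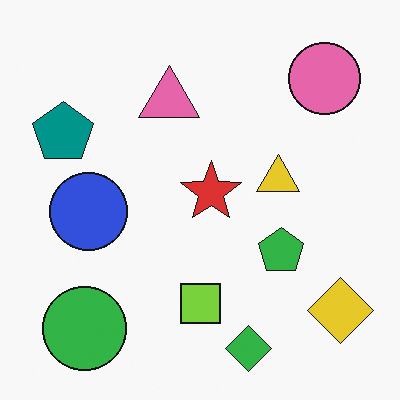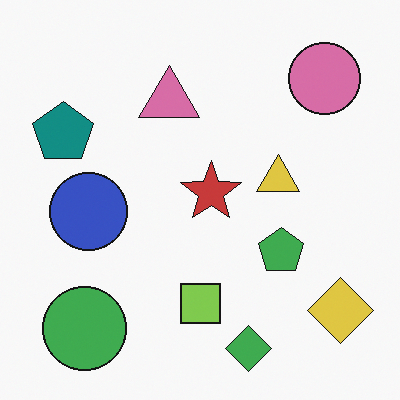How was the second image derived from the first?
This is the original image slightly desaturated.

All colors are more muted and greyish — a global saturation change.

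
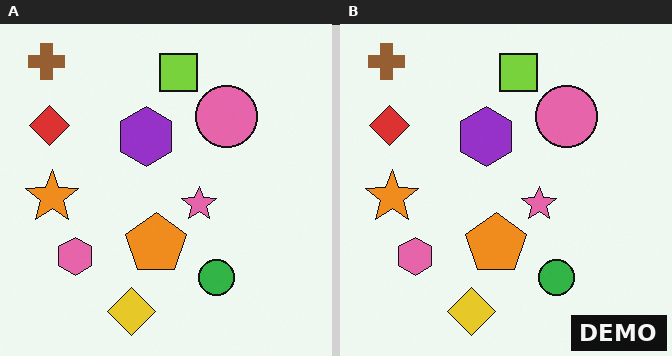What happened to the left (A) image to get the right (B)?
The image was watermarked with the text "DEMO" in the lower-right corner.

A dark label reading "DEMO" appears in the lower-right corner.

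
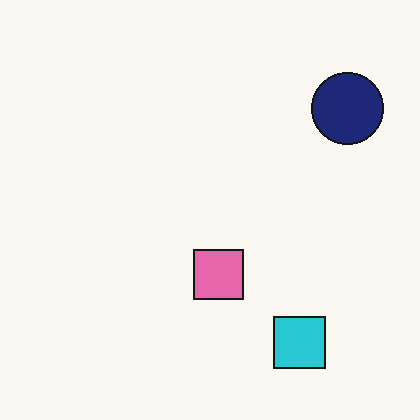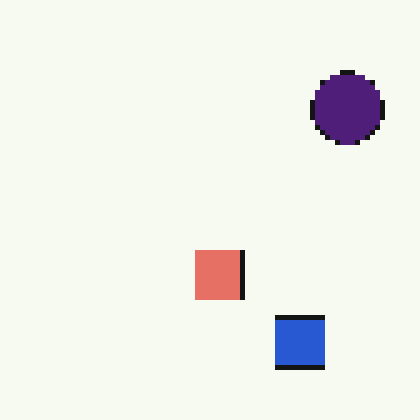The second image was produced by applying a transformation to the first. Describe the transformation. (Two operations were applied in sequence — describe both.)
Hue-shifted slightly, then mildly pixelated.

Every shape's color has rotated by the same amount around the hue wheel — a uniform hue shift. Shapes are reduced to large square blocks; fine edges and outlines are lost — a downscale-then-upscale (mosaic) effect.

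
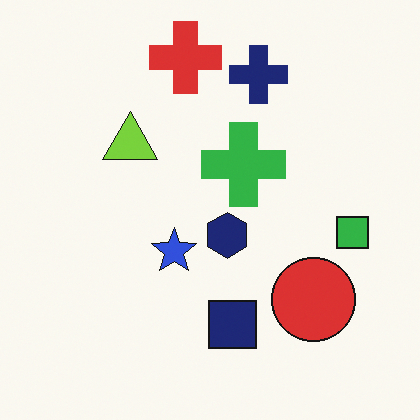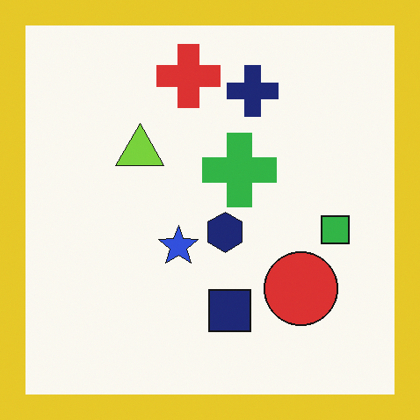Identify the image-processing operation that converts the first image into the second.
The transformation is: framed with a yellow border.

A solid yellow frame runs around the edge of the second image, with the content slightly shrunk inside it.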